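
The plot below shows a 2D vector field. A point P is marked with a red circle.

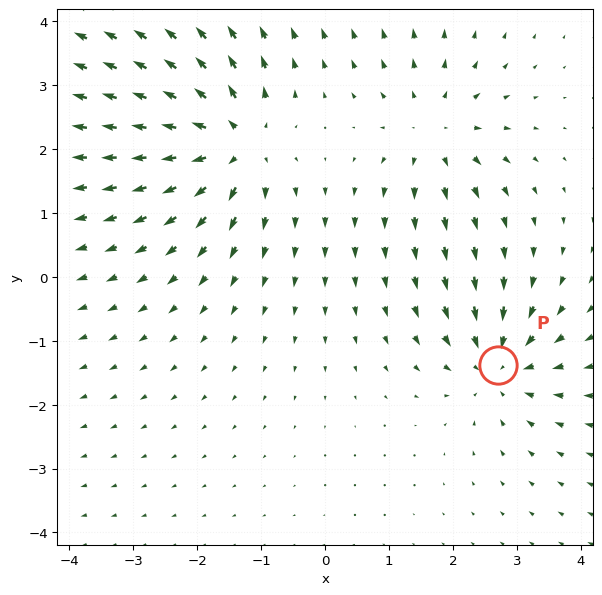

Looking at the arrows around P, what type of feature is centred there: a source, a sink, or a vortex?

At P (2.7, -1.4) the arrows converge inward. Divergence about -4, curl ≈0 — negative divergence with near-zero curl is a sink.

sink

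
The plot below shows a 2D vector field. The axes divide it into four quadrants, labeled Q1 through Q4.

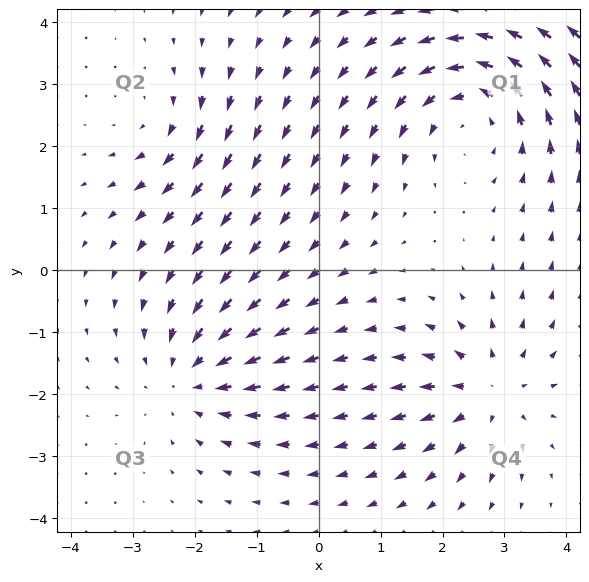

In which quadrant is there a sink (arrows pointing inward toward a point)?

The sink sits at approximately (-2.1, -1.7), which lies in quadrant Q3. The divergence there is about -4, negative as expected for a sink.

Q3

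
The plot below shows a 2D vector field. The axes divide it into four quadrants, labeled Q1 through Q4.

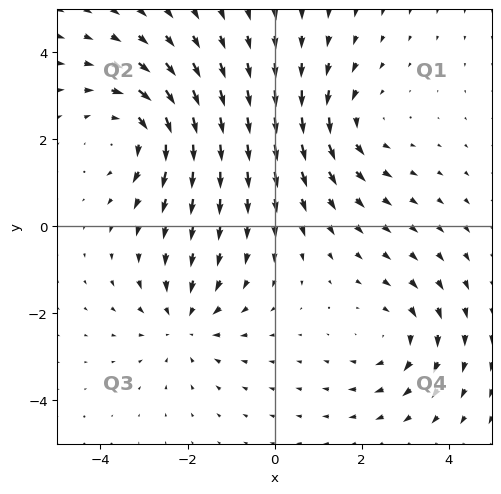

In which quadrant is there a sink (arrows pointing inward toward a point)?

The sink sits at approximately (-2.1, -2.2), which lies in quadrant Q3. The divergence there is about -3, negative as expected for a sink.

Q3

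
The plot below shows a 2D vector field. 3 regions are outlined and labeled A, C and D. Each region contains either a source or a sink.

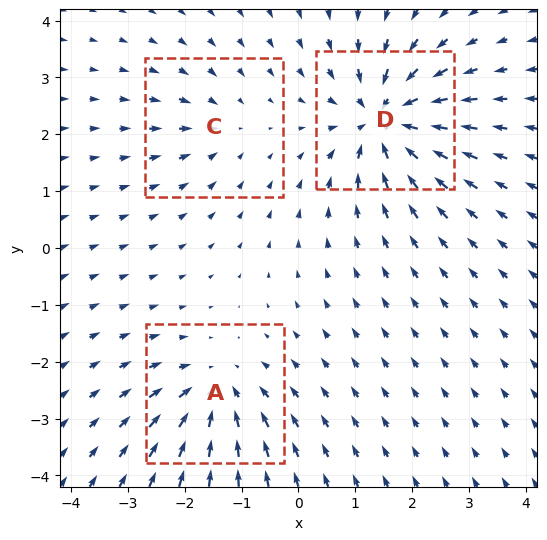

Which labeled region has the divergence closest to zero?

Divergence at each region's feature centre — A: about -4, C: about -2, D: about -7. Region C is closest to zero.

C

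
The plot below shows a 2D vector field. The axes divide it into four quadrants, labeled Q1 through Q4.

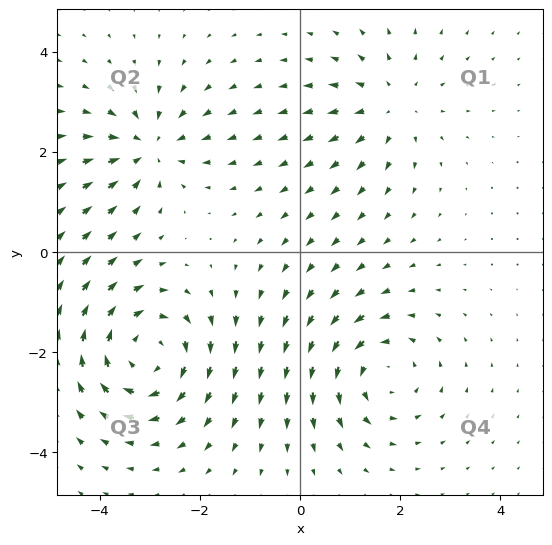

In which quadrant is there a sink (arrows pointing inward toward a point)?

Q2

The sink sits at approximately (-3.0, 2.1), which lies in quadrant Q2. The divergence there is about -4, negative as expected for a sink.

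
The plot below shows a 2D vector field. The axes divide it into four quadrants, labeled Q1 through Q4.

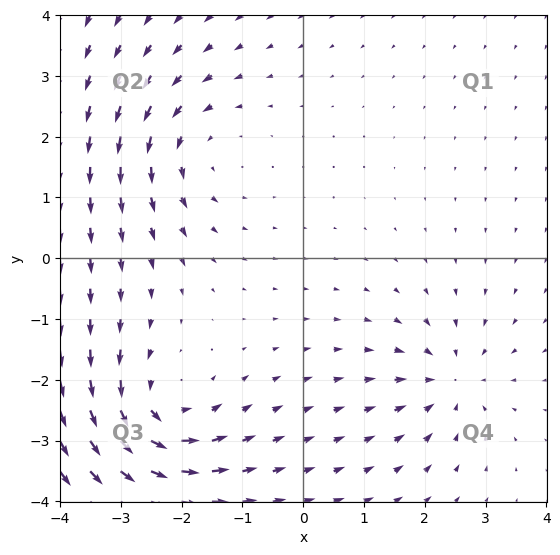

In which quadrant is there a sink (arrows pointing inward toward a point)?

The sink sits at approximately (2.4, -2.0), which lies in quadrant Q4. The divergence there is about -3, negative as expected for a sink.

Q4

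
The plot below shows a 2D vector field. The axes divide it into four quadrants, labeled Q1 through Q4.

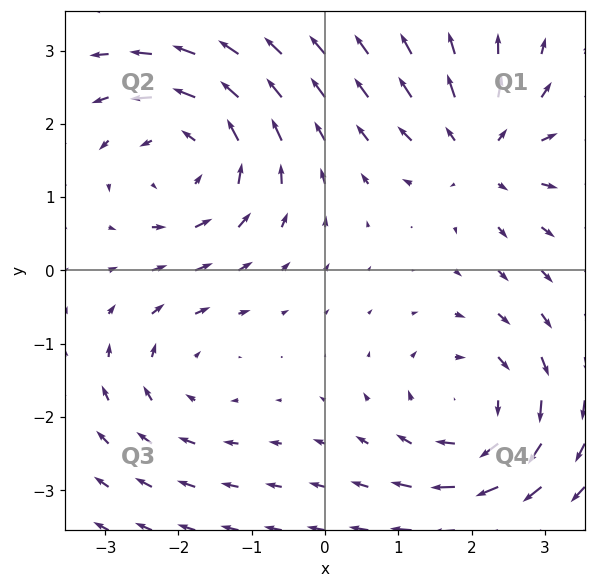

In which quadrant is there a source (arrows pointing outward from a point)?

The source sits at approximately (2.1, 1.6), which lies in quadrant Q1. The divergence there is about +4, positive as expected for a source.

Q1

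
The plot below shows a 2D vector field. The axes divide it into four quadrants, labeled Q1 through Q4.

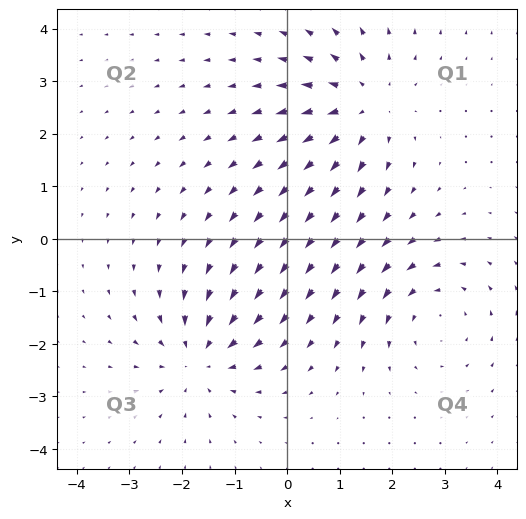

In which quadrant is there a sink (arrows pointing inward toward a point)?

The sink sits at approximately (-1.7, -2.2), which lies in quadrant Q3. The divergence there is about -5, negative as expected for a sink.

Q3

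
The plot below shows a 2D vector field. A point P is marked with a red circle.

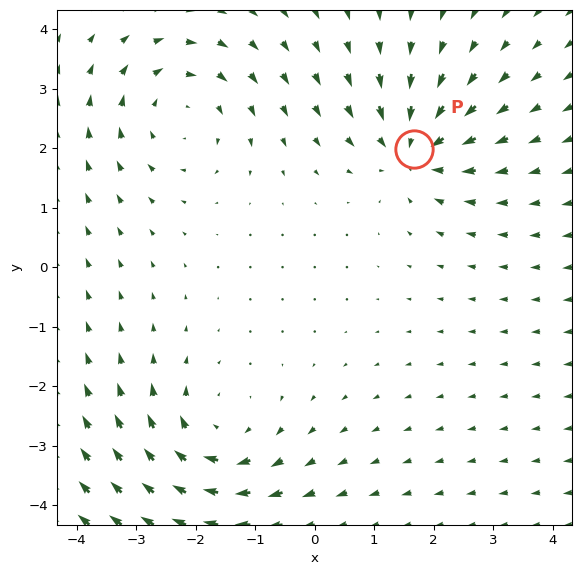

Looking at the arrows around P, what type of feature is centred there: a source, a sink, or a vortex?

At P (1.7, 2.0) the arrows converge inward. Divergence about -5, curl ≈0 — negative divergence with near-zero curl is a sink.

sink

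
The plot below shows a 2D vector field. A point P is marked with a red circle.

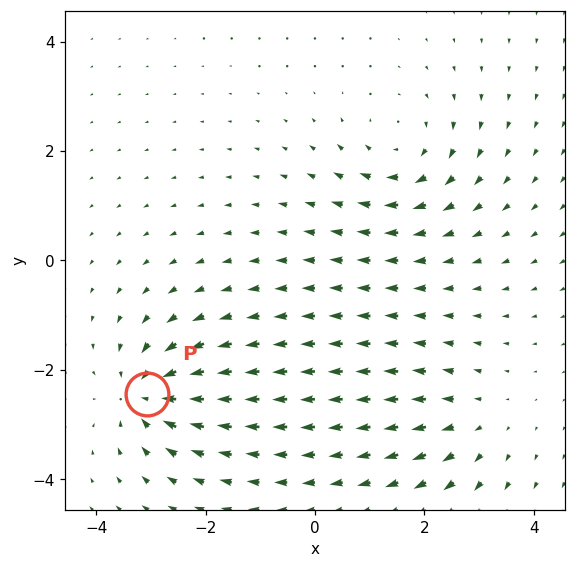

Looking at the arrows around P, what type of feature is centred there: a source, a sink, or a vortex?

sink

At P (-3.1, -2.4) the arrows converge inward. Divergence about -6, curl ≈0 — negative divergence with near-zero curl is a sink.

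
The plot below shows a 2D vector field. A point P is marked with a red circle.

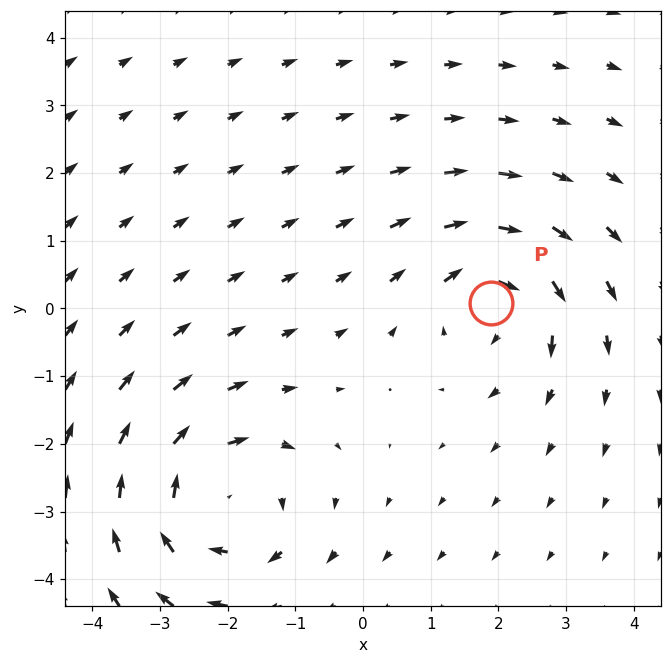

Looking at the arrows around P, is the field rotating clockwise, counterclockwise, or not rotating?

clockwise

Near P at (1.9, 0.1) the arrows circulate clockwise. The curl (z-component) there is about -4; negative curl means clockwise rotation.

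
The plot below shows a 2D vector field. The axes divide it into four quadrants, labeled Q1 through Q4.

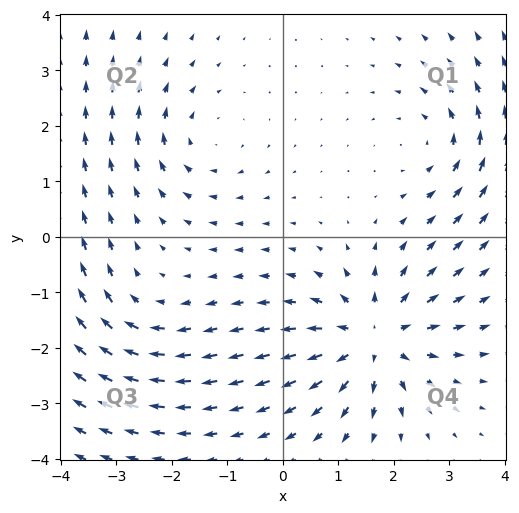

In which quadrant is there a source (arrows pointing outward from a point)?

Q4

The source sits at approximately (1.6, -1.8), which lies in quadrant Q4. The divergence there is about +5, positive as expected for a source.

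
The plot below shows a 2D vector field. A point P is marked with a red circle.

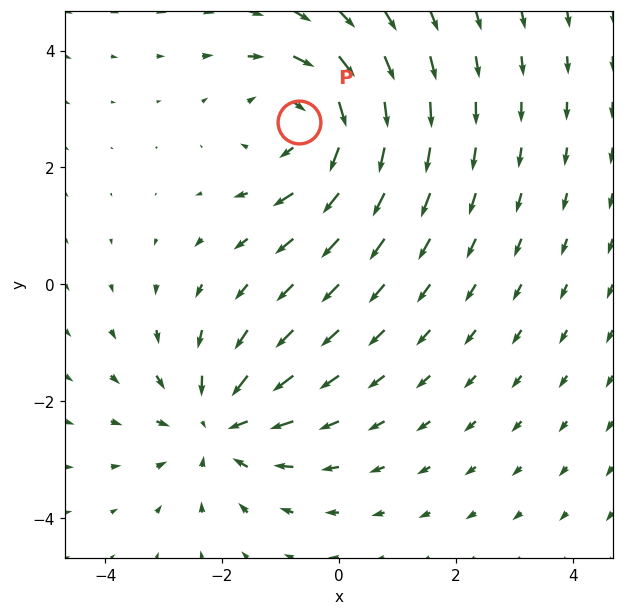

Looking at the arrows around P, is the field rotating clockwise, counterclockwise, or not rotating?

clockwise

Near P at (-0.7, 2.8) the arrows circulate clockwise. The curl (z-component) there is about -3; negative curl means clockwise rotation.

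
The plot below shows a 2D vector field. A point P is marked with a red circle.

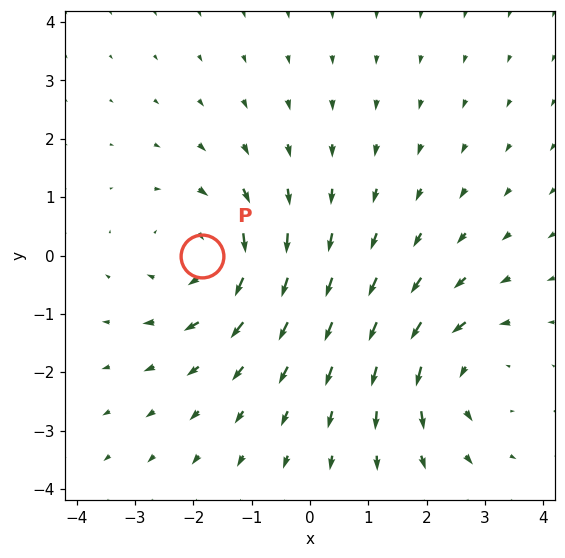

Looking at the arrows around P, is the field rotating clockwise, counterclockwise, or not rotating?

Near P at (-1.8, -0.0) the arrows circulate clockwise. The curl (z-component) there is about -3; negative curl means clockwise rotation.

clockwise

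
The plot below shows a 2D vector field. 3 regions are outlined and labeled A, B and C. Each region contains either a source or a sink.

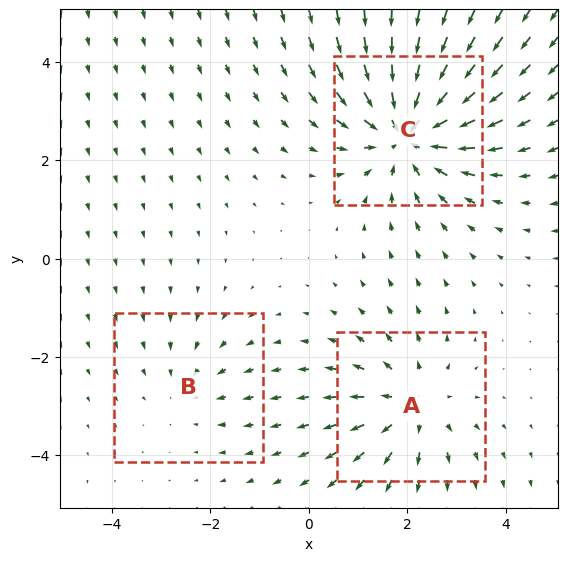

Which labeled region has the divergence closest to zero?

Divergence at each region's feature centre — A: about +3, B: about -2, C: about -5. Region B is closest to zero.

B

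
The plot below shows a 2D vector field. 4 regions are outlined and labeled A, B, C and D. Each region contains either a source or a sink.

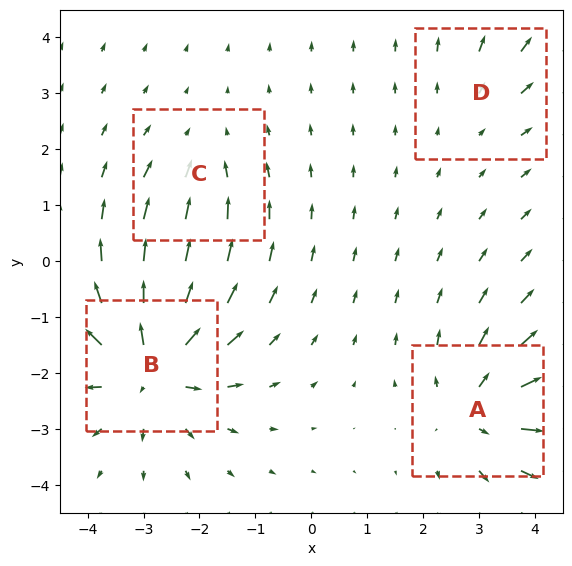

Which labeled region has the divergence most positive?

B

Divergence at each region's feature centre — A: about +5, B: about +8, C: about -3, D: about +2. Region B is most positive.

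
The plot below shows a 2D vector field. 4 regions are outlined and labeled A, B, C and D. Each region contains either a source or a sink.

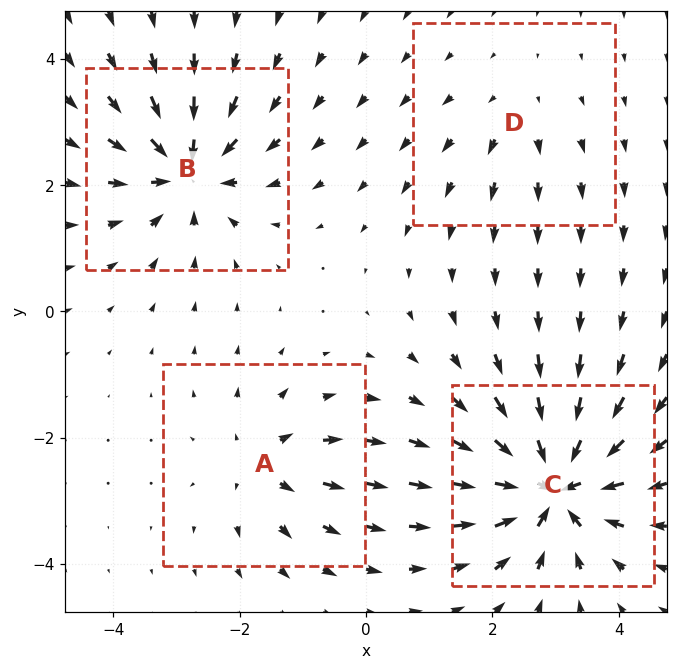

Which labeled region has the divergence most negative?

C

Divergence at each region's feature centre — A: about +4, B: about -6, C: about -8, D: about +2. Region C is most negative.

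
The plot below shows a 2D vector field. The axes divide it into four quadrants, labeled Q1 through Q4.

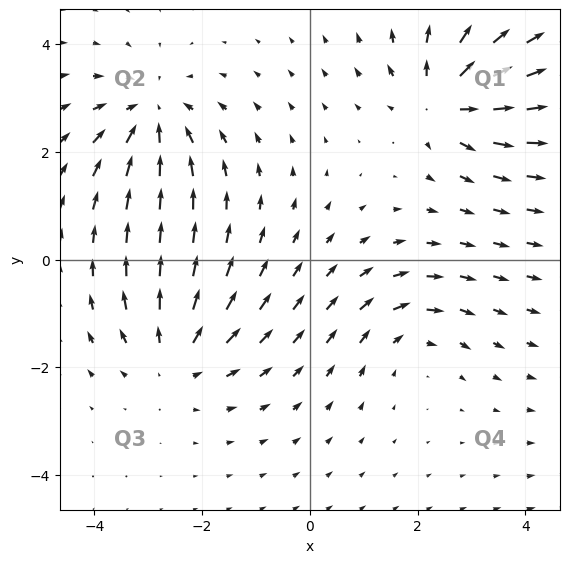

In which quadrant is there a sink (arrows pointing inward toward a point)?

The sink sits at approximately (-2.9, 2.7), which lies in quadrant Q2. The divergence there is about -4, negative as expected for a sink.

Q2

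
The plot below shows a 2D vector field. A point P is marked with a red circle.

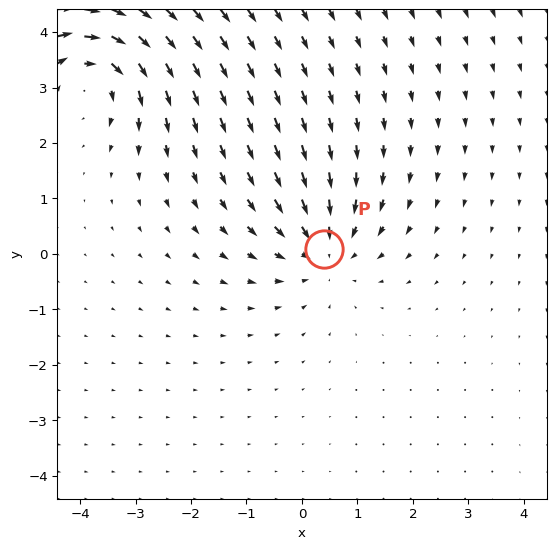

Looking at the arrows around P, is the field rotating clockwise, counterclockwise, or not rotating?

Near P at (0.4, 0.1) the arrows show no circulation. The curl there is ≈0.

not rotating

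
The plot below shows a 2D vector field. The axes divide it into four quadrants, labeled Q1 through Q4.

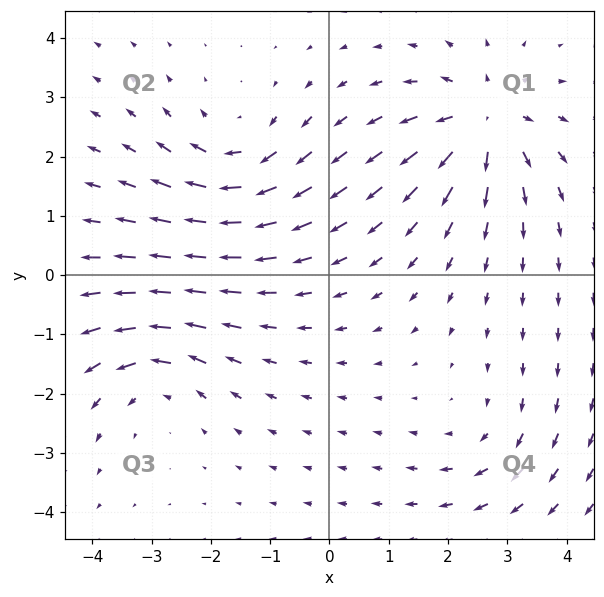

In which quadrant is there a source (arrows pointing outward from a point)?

Q1

The source sits at approximately (2.6, 2.6), which lies in quadrant Q1. The divergence there is about +6, positive as expected for a source.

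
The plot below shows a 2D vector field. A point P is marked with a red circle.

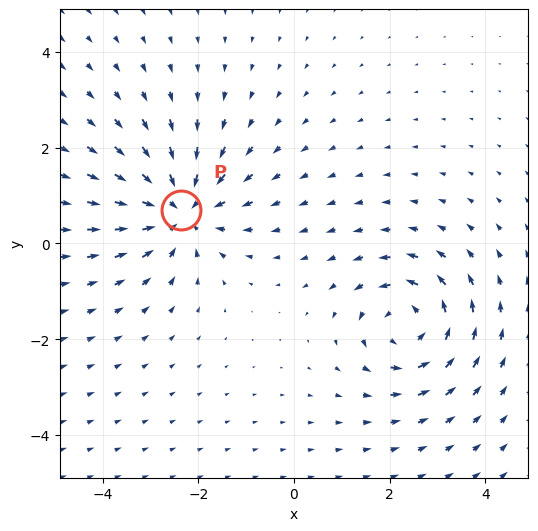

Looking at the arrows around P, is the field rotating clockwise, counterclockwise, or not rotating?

not rotating

Near P at (-2.4, 0.7) the arrows show no circulation. The curl there is ≈0.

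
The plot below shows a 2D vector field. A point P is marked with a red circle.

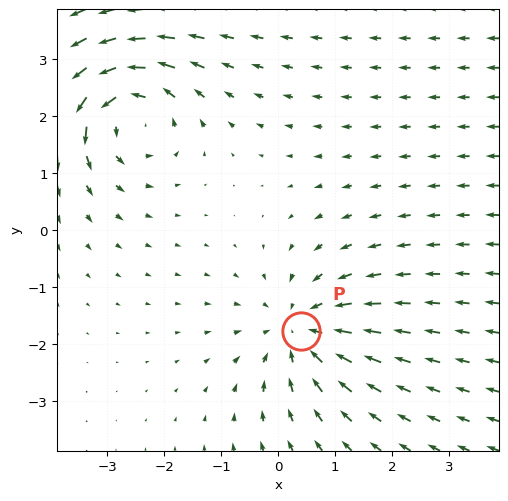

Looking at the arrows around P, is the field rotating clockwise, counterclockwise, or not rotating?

Near P at (0.4, -1.8) the arrows show no circulation. The curl there is ≈0.

not rotating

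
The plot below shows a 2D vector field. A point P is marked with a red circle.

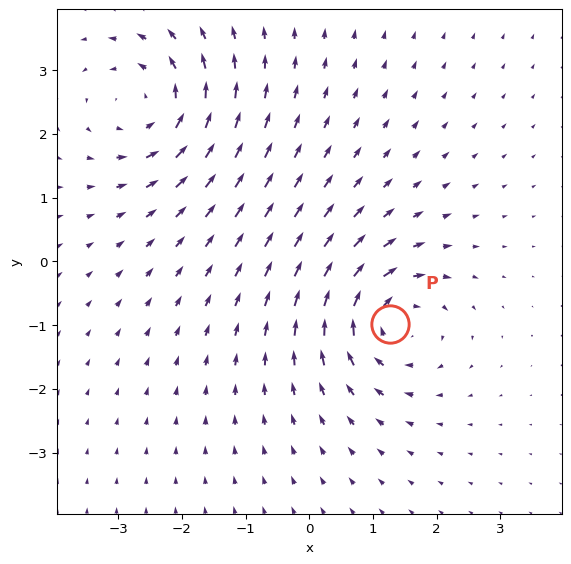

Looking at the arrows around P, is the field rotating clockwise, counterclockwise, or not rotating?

Near P at (1.3, -1.0) the arrows circulate clockwise. The curl (z-component) there is about -6; negative curl means clockwise rotation.

clockwise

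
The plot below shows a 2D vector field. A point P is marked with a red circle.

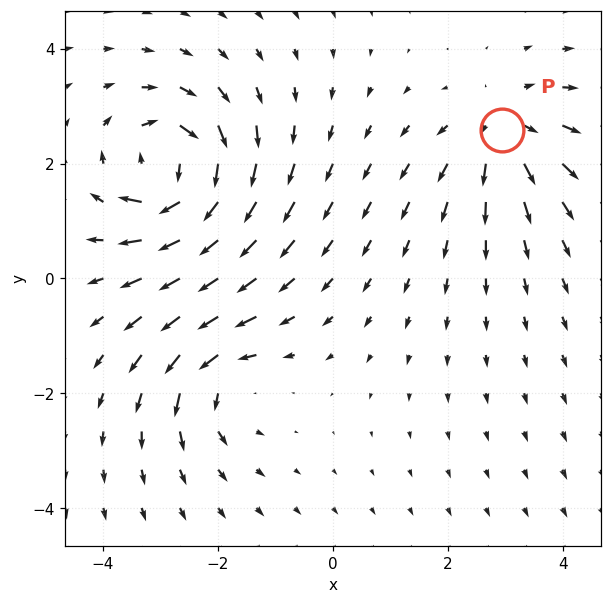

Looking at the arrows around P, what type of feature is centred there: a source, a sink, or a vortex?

At P (2.9, 2.6) the arrows spread outward. Divergence about +3, curl ≈0 — positive divergence with near-zero curl is a source.

source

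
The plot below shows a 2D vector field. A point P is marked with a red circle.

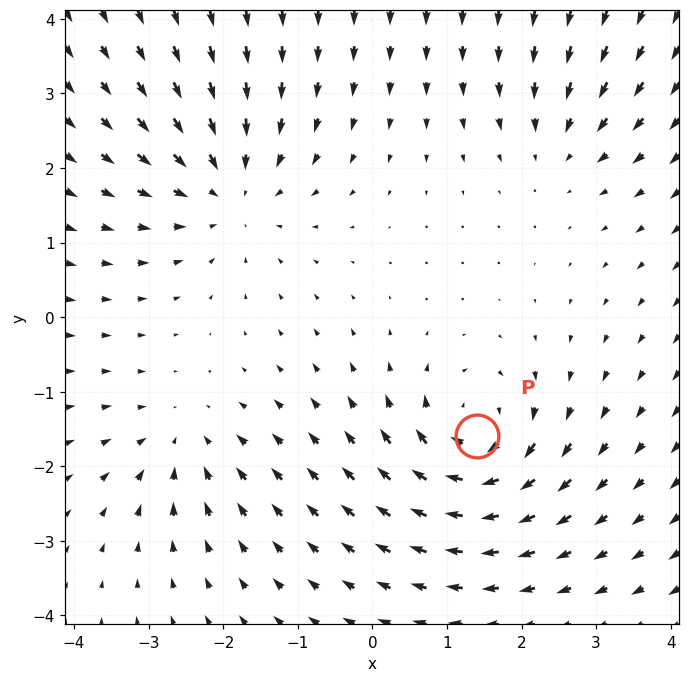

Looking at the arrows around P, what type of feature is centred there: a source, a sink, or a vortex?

vortex

At P (1.4, -1.6) the arrows circulate clockwise. Divergence ≈0, curl about -6 — near-zero divergence with nonzero curl is a vortex.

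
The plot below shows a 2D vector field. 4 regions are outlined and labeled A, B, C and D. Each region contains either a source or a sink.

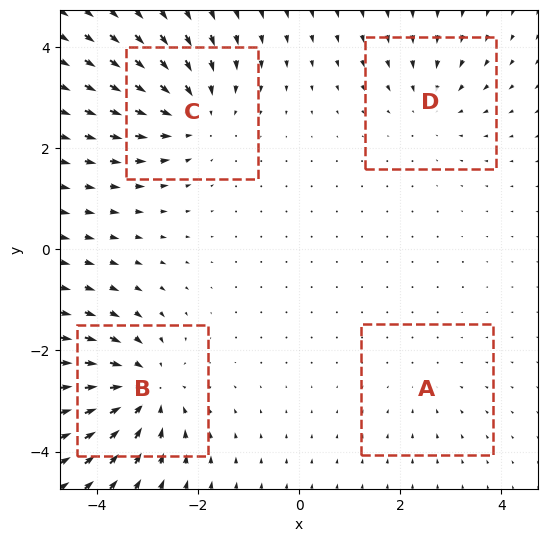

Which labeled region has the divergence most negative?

B

Divergence at each region's feature centre — A: about -2, B: about -6, C: about -5, D: about -3. Region B is most negative.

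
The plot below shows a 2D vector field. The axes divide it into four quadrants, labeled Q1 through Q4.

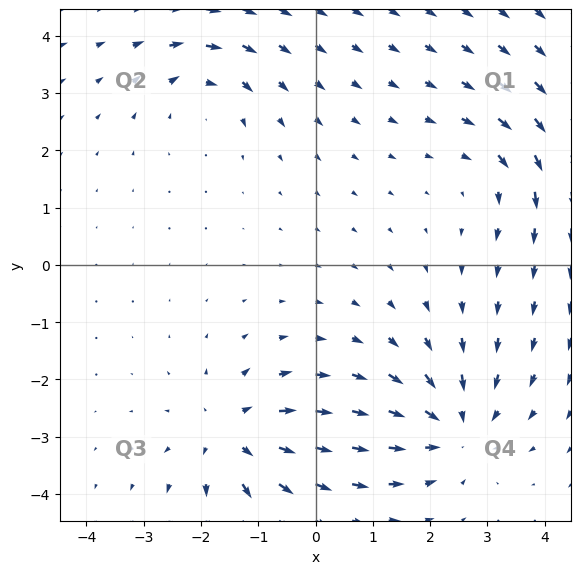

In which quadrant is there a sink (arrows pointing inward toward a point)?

Q4

The sink sits at approximately (2.4, -2.8), which lies in quadrant Q4. The divergence there is about -4, negative as expected for a sink.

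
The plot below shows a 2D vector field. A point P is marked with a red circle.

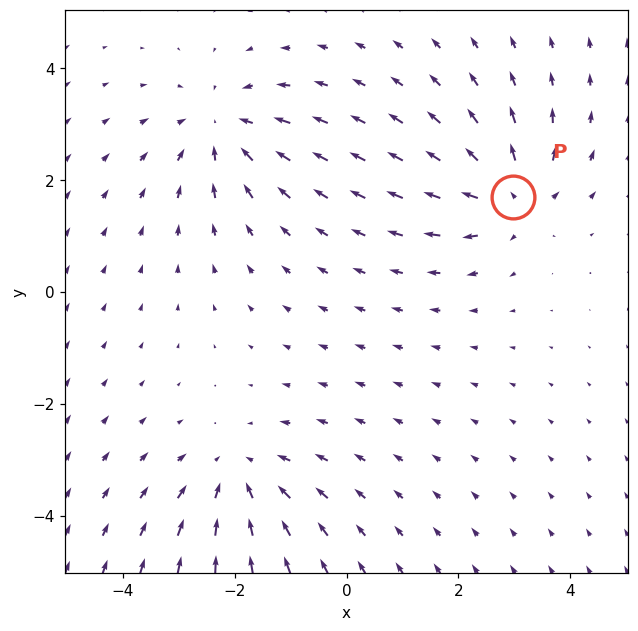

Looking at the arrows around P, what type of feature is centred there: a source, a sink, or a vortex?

source

At P (3.0, 1.7) the arrows spread outward. Divergence about +4, curl ≈0 — positive divergence with near-zero curl is a source.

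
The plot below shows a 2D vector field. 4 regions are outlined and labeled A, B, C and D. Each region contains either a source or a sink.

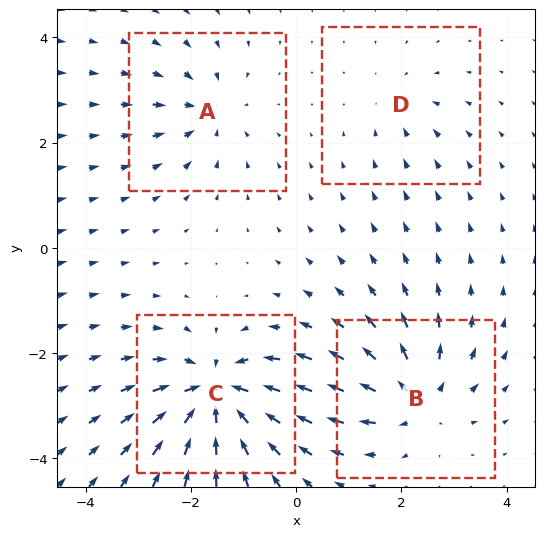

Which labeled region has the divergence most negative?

Divergence at each region's feature centre — A: about -4, B: about +6, C: about -8, D: about -3. Region C is most negative.

C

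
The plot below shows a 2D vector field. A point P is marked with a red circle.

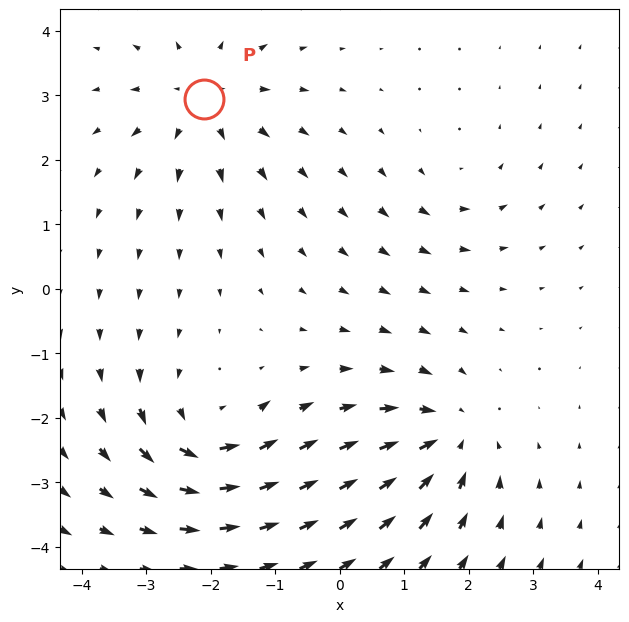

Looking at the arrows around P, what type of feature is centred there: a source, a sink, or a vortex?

source

At P (-2.1, 2.9) the arrows spread outward. Divergence about +5, curl ≈0 — positive divergence with near-zero curl is a source.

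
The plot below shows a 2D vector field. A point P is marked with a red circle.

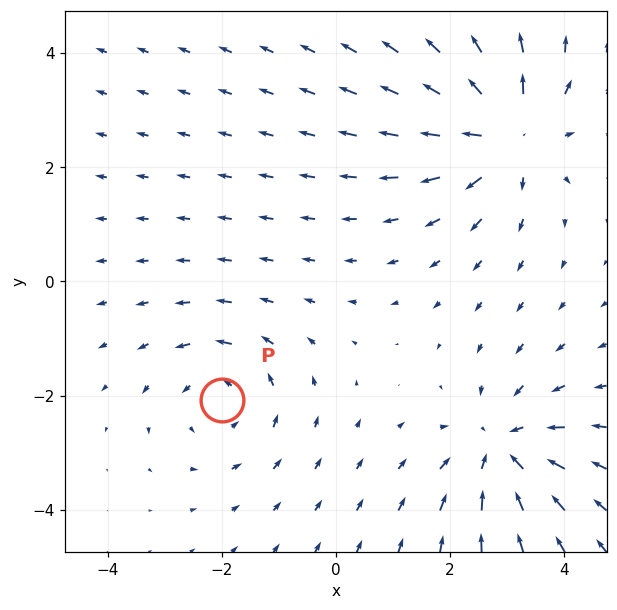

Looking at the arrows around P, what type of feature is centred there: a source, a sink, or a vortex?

At P (-2.0, -2.1) the arrows circulate counterclockwise. Divergence ≈0, curl about +3 — near-zero divergence with nonzero curl is a vortex.

vortex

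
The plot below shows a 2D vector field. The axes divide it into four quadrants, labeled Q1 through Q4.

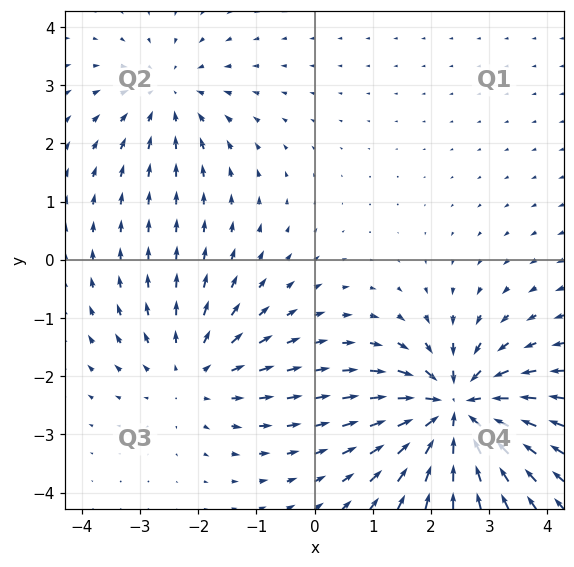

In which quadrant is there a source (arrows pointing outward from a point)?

Q3

The source sits at approximately (-2.1, -2.0), which lies in quadrant Q3. The divergence there is about +3, positive as expected for a source.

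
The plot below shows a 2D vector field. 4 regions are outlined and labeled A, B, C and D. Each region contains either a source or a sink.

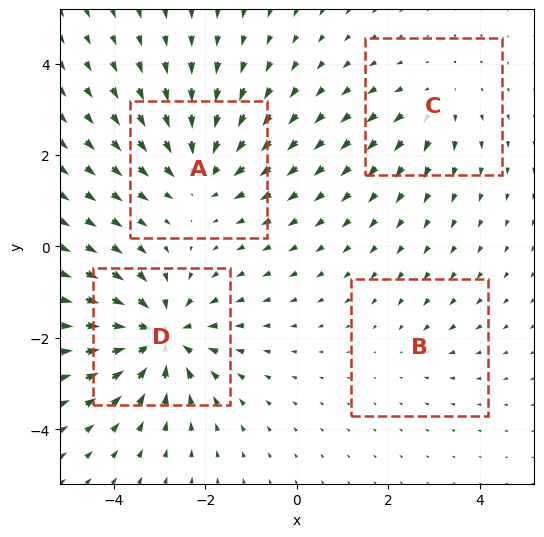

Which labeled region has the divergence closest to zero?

Divergence at each region's feature centre — A: about -5, B: about -2, C: about +3, D: about -7. Region B is closest to zero.

B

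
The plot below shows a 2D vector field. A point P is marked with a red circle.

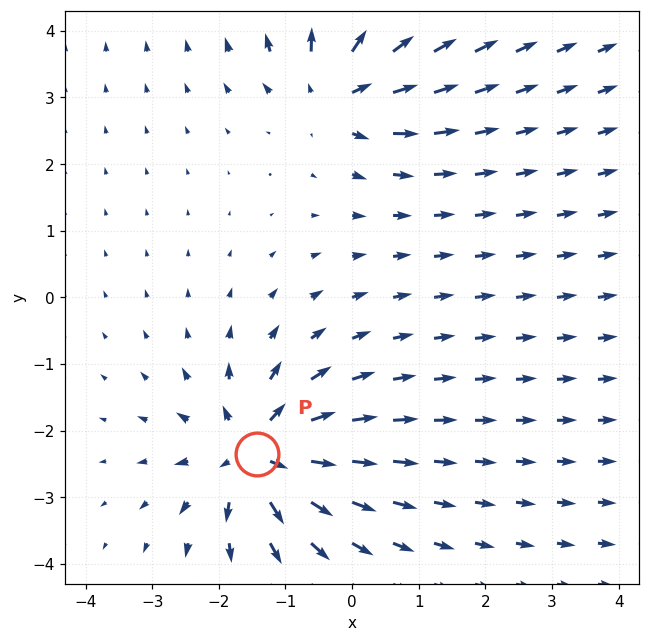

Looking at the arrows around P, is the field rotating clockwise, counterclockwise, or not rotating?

Near P at (-1.4, -2.3) the arrows show no circulation. The curl there is ≈0.

not rotating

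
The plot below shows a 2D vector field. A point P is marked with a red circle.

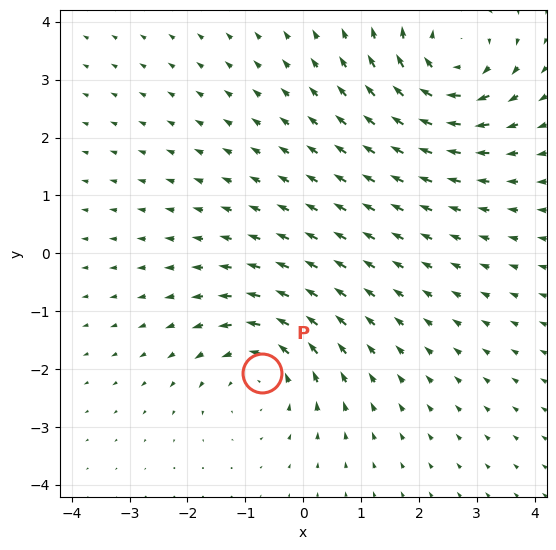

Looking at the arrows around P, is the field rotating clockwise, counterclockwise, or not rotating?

counterclockwise

Near P at (-0.7, -2.1) the arrows circulate counterclockwise. The curl (z-component) there is about +4; positive curl means counterclockwise rotation.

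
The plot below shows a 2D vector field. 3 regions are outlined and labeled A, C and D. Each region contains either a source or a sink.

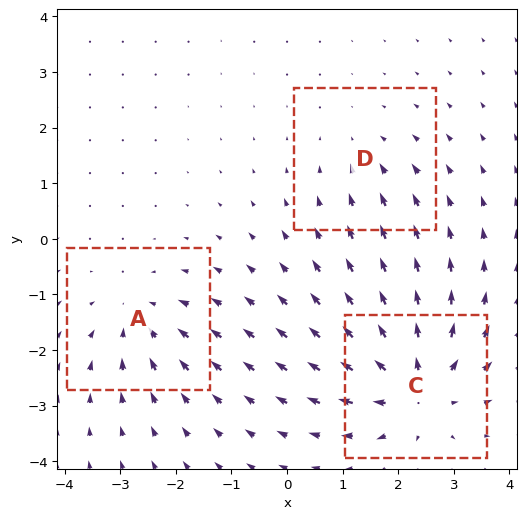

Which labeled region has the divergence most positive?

Divergence at each region's feature centre — A: about -3, C: about +5, D: about -2. Region C is most positive.

C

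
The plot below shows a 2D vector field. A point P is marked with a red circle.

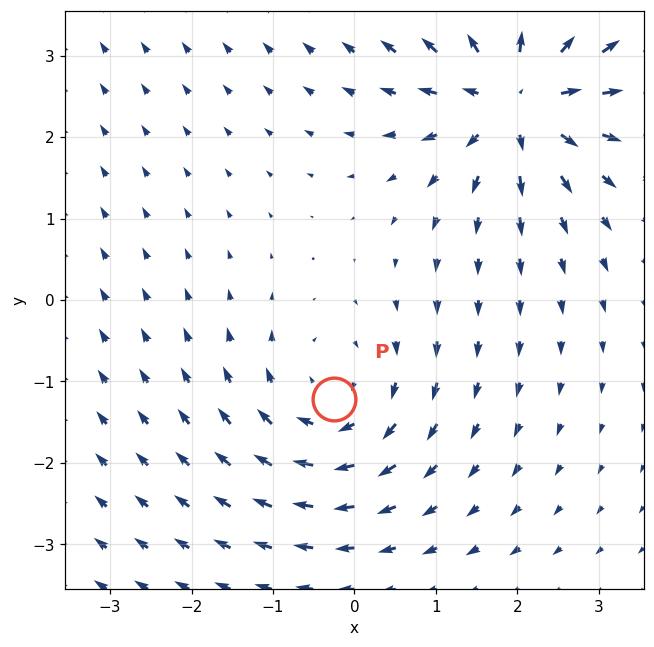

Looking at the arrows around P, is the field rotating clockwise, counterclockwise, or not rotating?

Near P at (-0.3, -1.2) the arrows circulate clockwise. The curl (z-component) there is about -4; negative curl means clockwise rotation.

clockwise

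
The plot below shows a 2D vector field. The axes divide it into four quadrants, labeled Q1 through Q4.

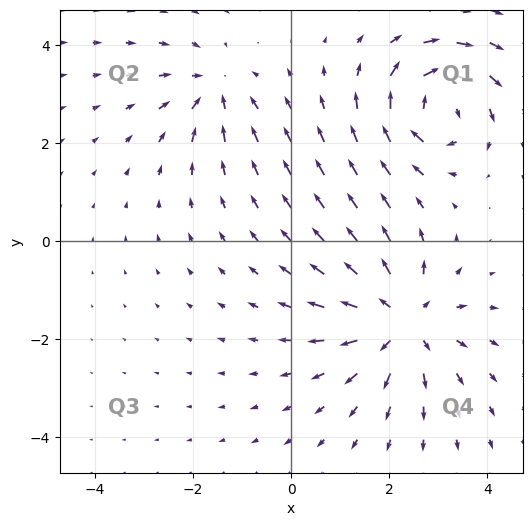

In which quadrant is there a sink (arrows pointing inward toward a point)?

Q2

The sink sits at approximately (-1.6, 3.1), which lies in quadrant Q2. The divergence there is about -4, negative as expected for a sink.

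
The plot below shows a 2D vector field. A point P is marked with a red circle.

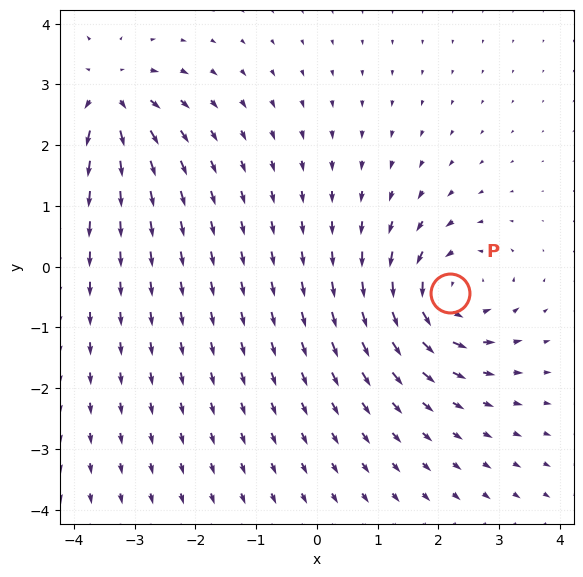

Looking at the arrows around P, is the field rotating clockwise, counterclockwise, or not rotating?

Near P at (2.2, -0.4) the arrows circulate counterclockwise. The curl (z-component) there is about +4; positive curl means counterclockwise rotation.

counterclockwise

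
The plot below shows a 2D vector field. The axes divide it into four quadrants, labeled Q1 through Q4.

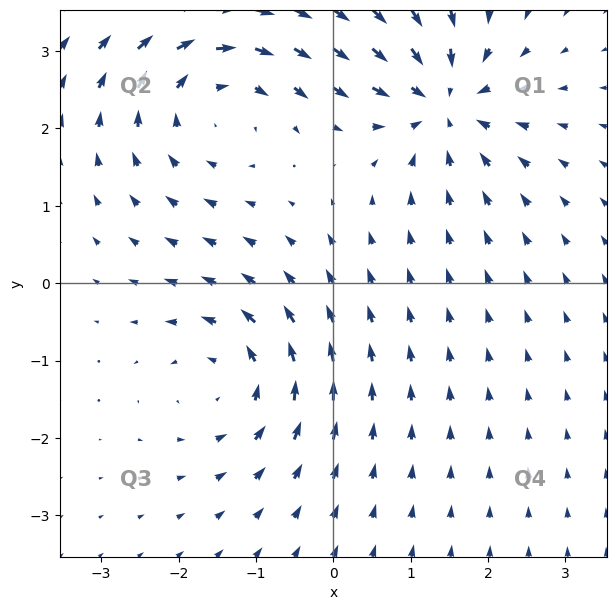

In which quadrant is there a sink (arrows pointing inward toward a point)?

The sink sits at approximately (1.4, 2.3), which lies in quadrant Q1. The divergence there is about -5, negative as expected for a sink.

Q1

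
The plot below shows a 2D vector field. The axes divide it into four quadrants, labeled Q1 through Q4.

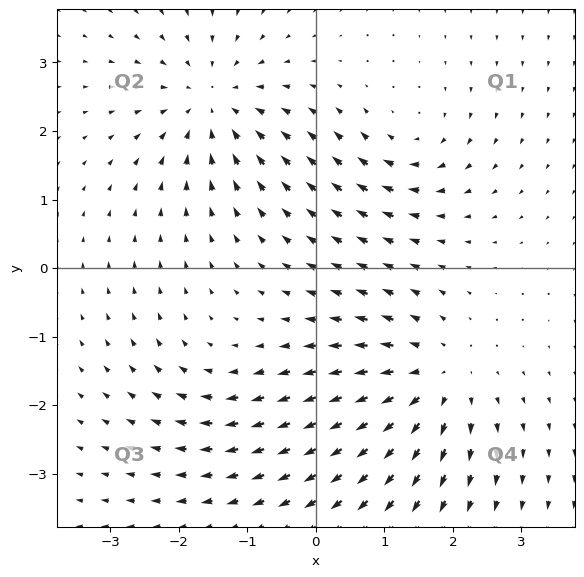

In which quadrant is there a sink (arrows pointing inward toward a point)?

The sink sits at approximately (-1.5, 2.4), which lies in quadrant Q2. The divergence there is about -5, negative as expected for a sink.

Q2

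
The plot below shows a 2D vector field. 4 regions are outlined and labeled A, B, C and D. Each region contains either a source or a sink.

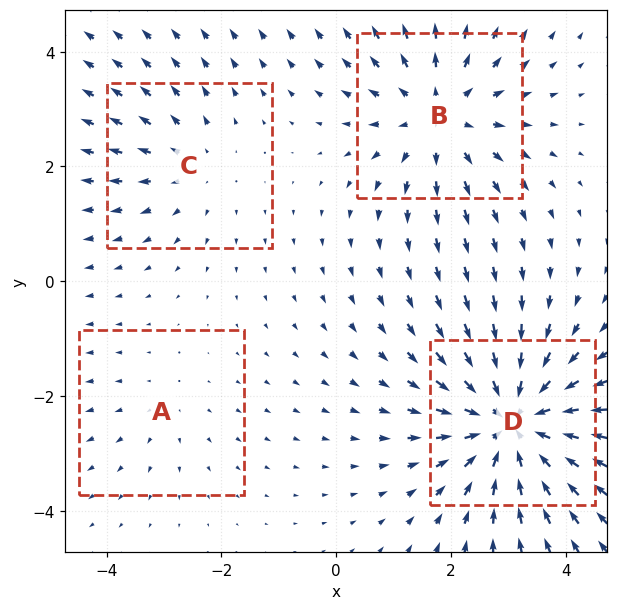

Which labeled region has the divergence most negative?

Divergence at each region's feature centre — A: about +2, B: about +4, C: about +3, D: about -6. Region D is most negative.

D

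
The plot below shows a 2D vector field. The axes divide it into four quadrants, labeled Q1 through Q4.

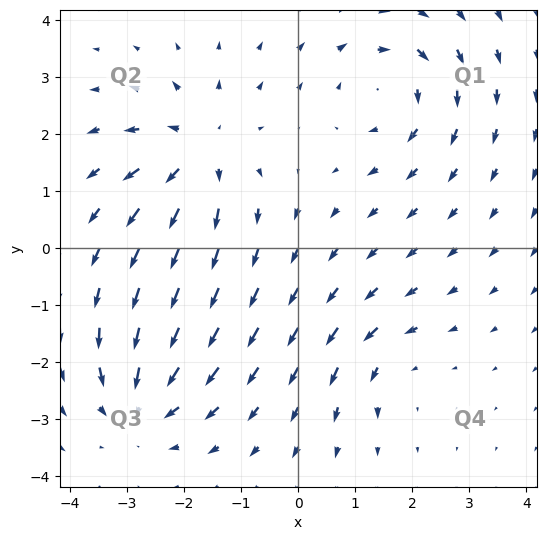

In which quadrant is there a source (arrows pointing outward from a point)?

Q2

The source sits at approximately (-1.7, 1.7), which lies in quadrant Q2. The divergence there is about +5, positive as expected for a source.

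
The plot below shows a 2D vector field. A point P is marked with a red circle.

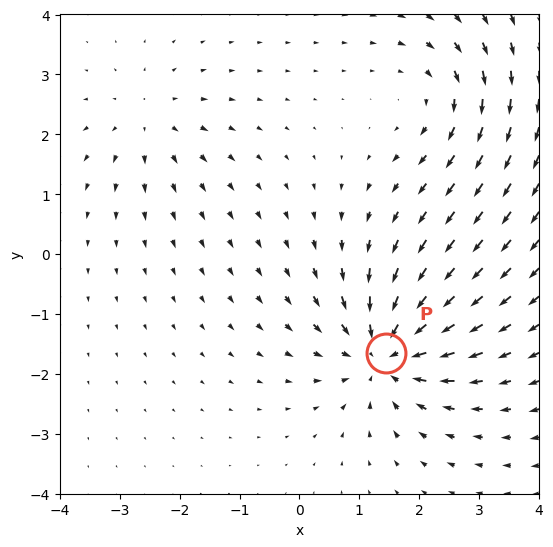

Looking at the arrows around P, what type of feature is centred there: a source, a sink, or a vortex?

sink

At P (1.4, -1.6) the arrows converge inward. Divergence about -6, curl ≈0 — negative divergence with near-zero curl is a sink.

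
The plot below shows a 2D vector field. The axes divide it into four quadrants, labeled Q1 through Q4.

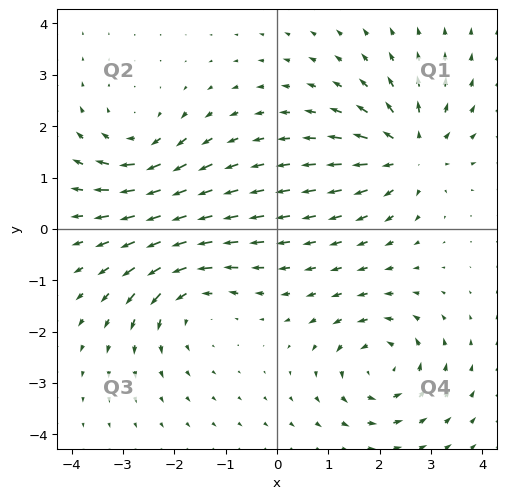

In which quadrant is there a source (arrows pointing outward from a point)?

The source sits at approximately (2.6, 1.5), which lies in quadrant Q1. The divergence there is about +6, positive as expected for a source.

Q1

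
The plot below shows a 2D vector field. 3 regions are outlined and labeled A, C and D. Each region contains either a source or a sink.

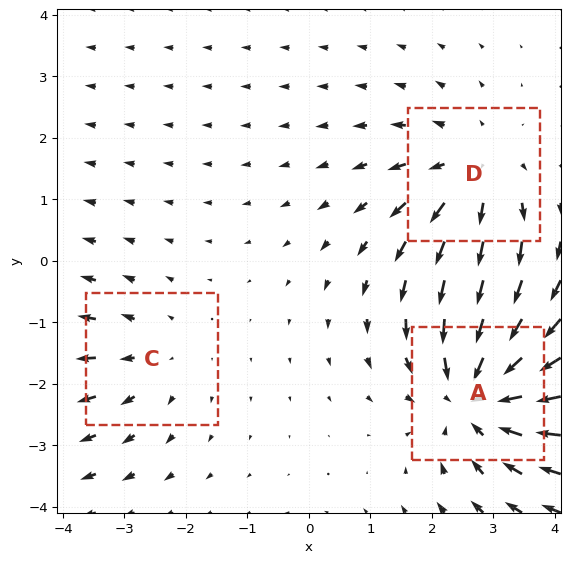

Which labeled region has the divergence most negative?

A

Divergence at each region's feature centre — A: about -4, C: about +2, D: about +3. Region A is most negative.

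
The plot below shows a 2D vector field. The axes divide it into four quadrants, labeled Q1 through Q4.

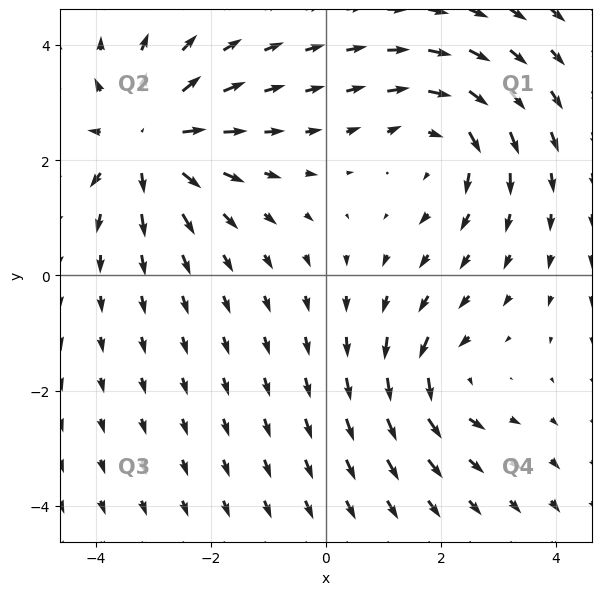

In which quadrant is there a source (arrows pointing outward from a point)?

Q2

The source sits at approximately (-3.1, 2.3), which lies in quadrant Q2. The divergence there is about +5, positive as expected for a source.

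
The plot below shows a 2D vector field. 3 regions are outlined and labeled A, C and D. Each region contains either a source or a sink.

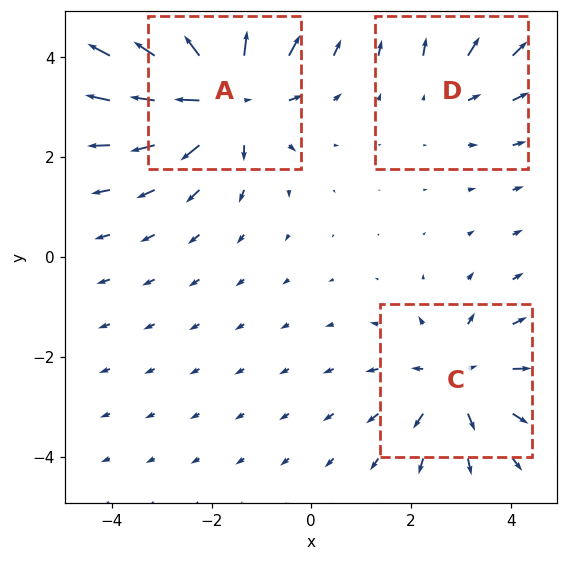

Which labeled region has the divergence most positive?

A

Divergence at each region's feature centre — A: about +5, C: about +3, D: about +2. Region A is most positive.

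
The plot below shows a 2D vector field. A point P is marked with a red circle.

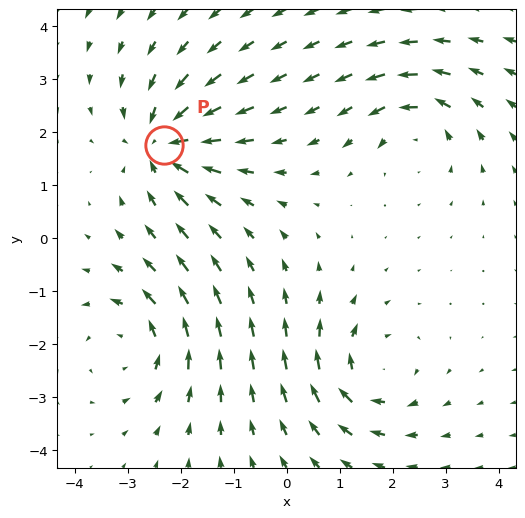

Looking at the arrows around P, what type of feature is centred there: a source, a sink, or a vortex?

sink

At P (-2.3, 1.8) the arrows converge inward. Divergence about -6, curl ≈0 — negative divergence with near-zero curl is a sink.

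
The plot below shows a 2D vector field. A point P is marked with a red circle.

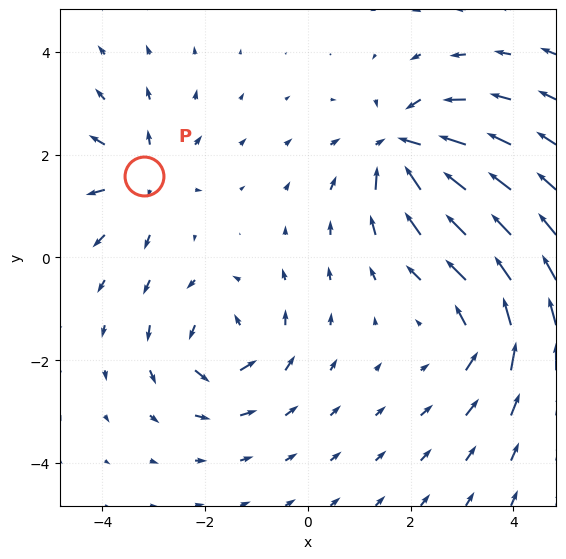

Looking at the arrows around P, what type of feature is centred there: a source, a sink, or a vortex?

At P (-3.2, 1.6) the arrows spread outward. Divergence about +5, curl ≈0 — positive divergence with near-zero curl is a source.

source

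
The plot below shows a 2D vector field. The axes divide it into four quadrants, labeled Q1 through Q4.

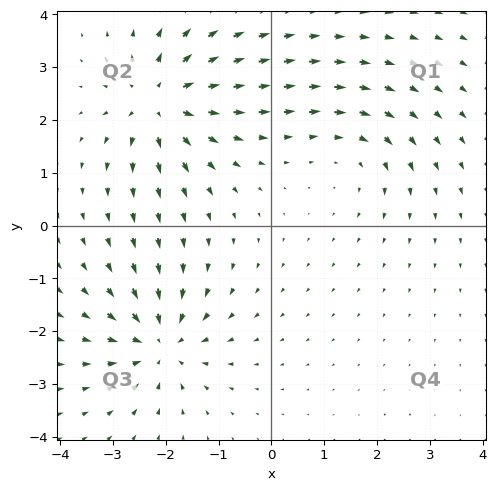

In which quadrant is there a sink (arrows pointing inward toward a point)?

The sink sits at approximately (-2.1, -2.2), which lies in quadrant Q3. The divergence there is about -6, negative as expected for a sink.

Q3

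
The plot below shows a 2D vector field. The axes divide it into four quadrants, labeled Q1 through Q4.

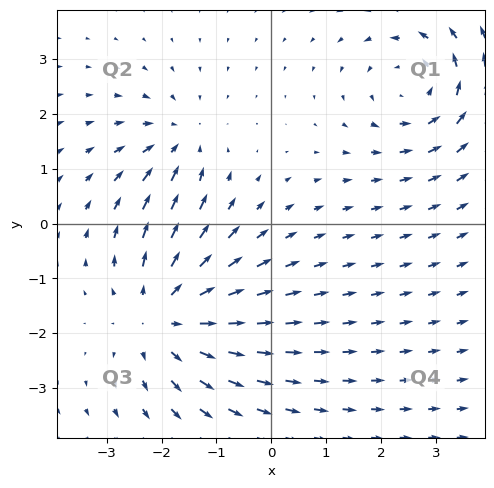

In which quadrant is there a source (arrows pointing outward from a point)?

Q3

The source sits at approximately (-1.9, -1.7), which lies in quadrant Q3. The divergence there is about +4, positive as expected for a source.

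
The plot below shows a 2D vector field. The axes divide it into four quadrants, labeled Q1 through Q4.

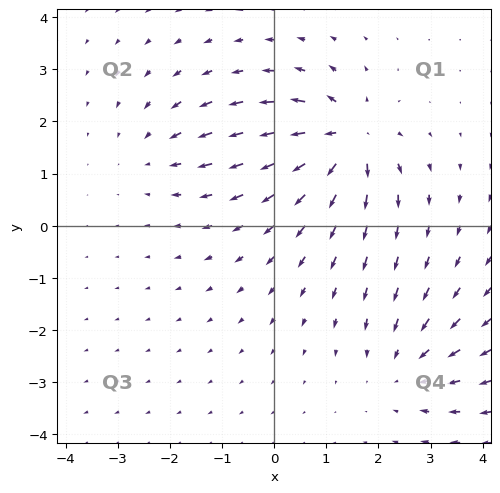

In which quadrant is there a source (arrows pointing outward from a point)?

Q1

The source sits at approximately (1.4, 1.7), which lies in quadrant Q1. The divergence there is about +7, positive as expected for a source.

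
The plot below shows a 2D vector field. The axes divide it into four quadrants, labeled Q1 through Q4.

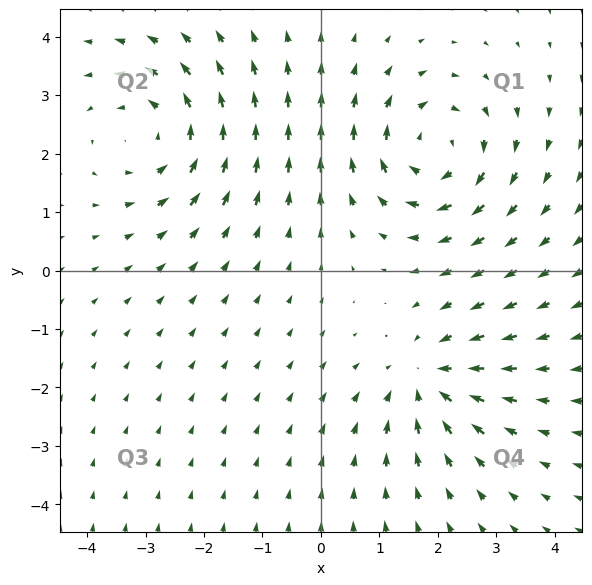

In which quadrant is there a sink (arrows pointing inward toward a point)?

Q4

The sink sits at approximately (1.8, -1.9), which lies in quadrant Q4. The divergence there is about -4, negative as expected for a sink.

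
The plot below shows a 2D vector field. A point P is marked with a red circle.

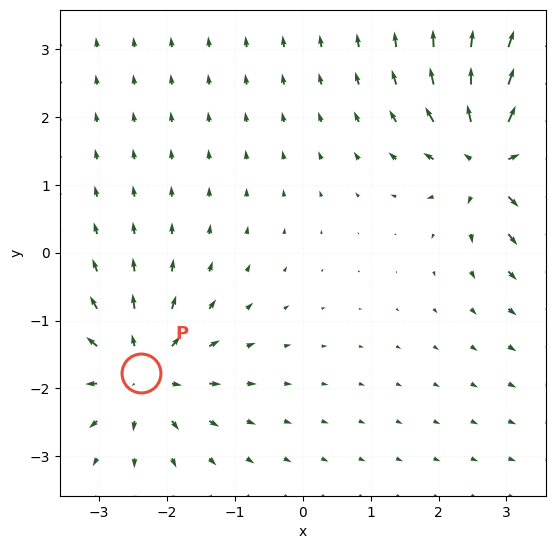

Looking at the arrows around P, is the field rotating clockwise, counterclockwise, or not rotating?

Near P at (-2.4, -1.8) the arrows show no circulation. The curl there is ≈0.

not rotating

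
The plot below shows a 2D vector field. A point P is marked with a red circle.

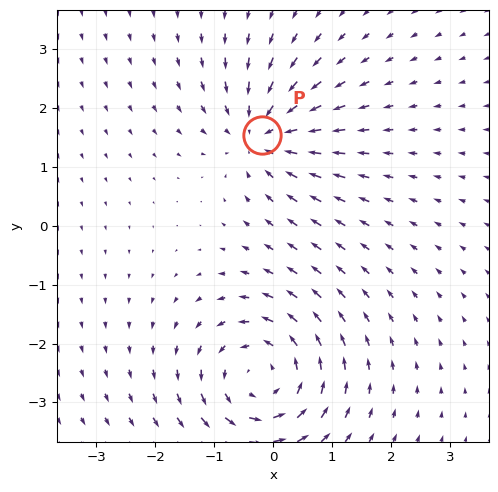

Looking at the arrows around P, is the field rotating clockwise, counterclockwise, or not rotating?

Near P at (-0.2, 1.5) the arrows show no circulation. The curl there is ≈0.

not rotating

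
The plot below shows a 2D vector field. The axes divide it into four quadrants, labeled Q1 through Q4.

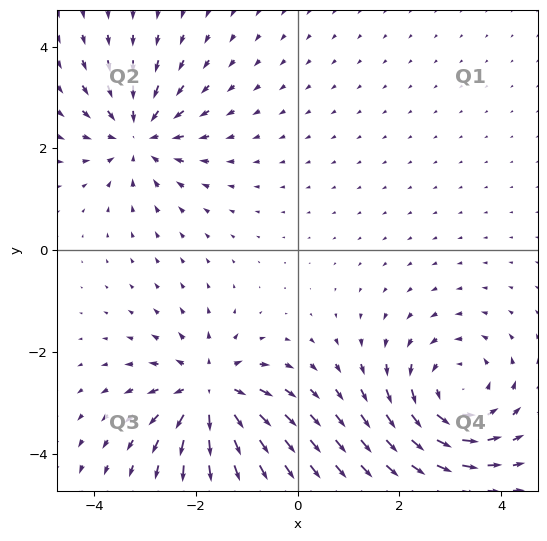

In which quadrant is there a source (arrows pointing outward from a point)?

Q3

The source sits at approximately (-1.7, -2.8), which lies in quadrant Q3. The divergence there is about +5, positive as expected for a source.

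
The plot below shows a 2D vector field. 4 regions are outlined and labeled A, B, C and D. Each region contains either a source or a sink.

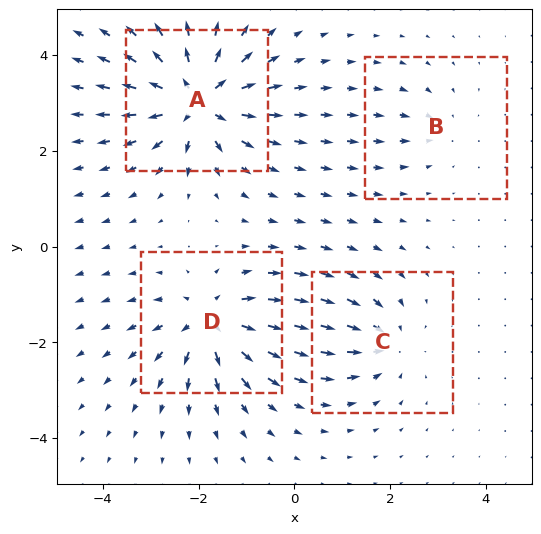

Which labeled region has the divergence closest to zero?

Divergence at each region's feature centre — A: about +8, B: about -3, C: about -4, D: about +6. Region B is closest to zero.

B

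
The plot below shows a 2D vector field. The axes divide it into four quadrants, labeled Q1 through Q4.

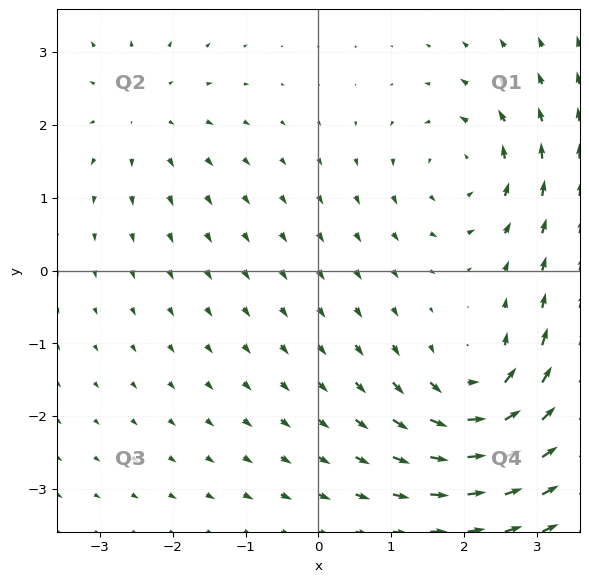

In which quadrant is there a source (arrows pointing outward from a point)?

The source sits at approximately (-2.4, 2.1), which lies in quadrant Q2. The divergence there is about +2, positive as expected for a source.

Q2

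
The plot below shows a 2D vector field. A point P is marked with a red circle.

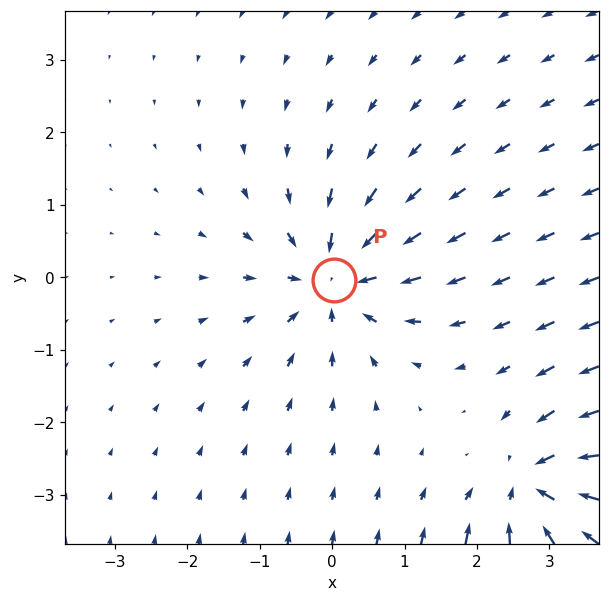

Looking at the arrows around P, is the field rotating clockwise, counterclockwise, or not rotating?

not rotating

Near P at (0.0, -0.0) the arrows show no circulation. The curl there is ≈0.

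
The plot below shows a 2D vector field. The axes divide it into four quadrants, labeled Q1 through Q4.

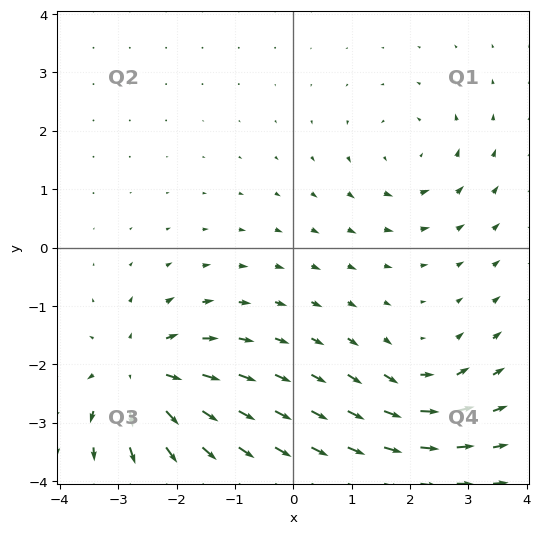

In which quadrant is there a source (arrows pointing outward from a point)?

The source sits at approximately (-2.6, -2.2), which lies in quadrant Q3. The divergence there is about +5, positive as expected for a source.

Q3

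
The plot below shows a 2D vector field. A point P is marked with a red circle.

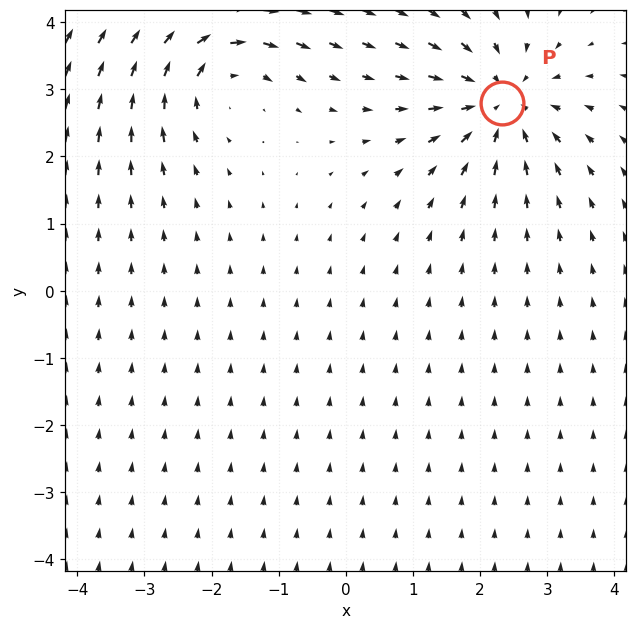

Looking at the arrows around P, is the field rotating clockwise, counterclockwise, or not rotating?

not rotating

Near P at (2.3, 2.8) the arrows show no circulation. The curl there is ≈0.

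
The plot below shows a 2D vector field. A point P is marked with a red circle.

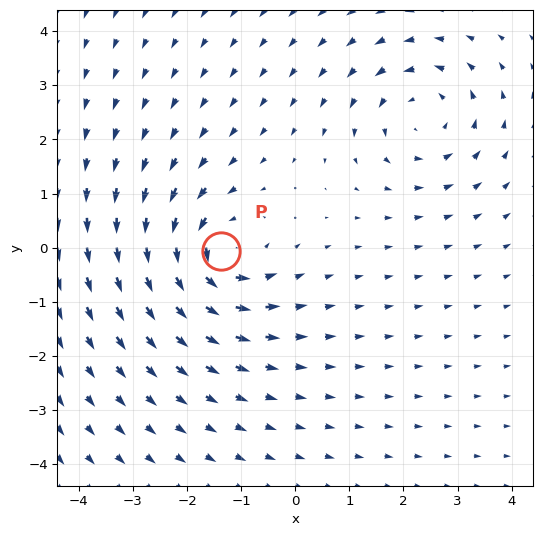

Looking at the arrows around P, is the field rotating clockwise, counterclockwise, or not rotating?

Near P at (-1.4, -0.1) the arrows circulate counterclockwise. The curl (z-component) there is about +5; positive curl means counterclockwise rotation.

counterclockwise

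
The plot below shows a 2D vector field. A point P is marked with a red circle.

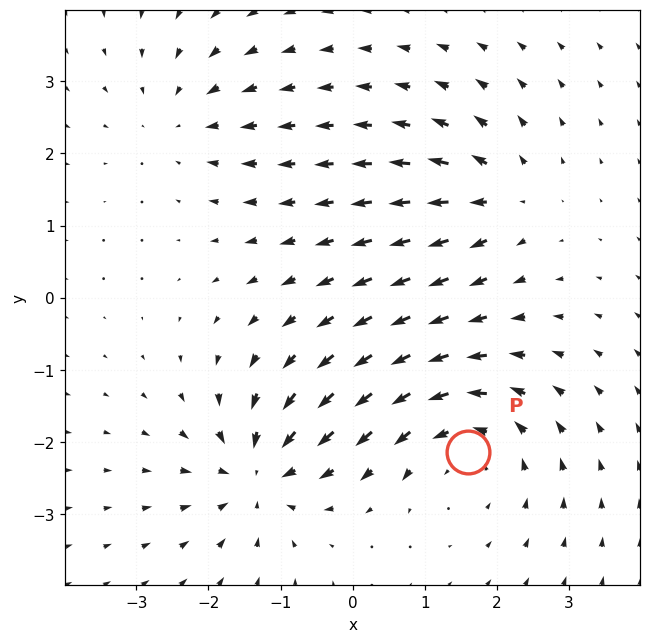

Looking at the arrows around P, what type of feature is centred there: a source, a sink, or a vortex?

vortex

At P (1.6, -2.1) the arrows circulate counterclockwise. Divergence ≈0, curl about +4 — near-zero divergence with nonzero curl is a vortex.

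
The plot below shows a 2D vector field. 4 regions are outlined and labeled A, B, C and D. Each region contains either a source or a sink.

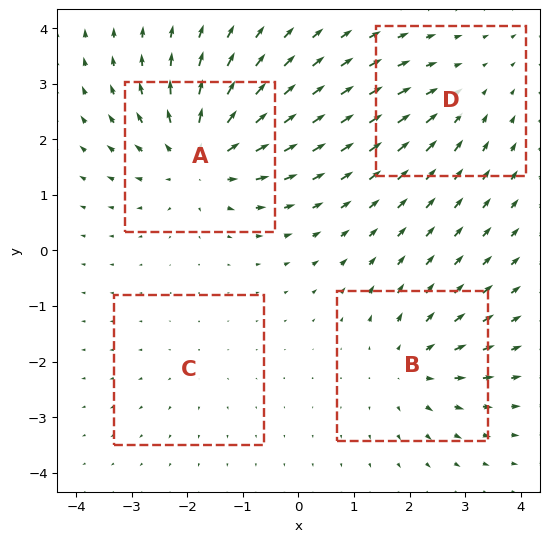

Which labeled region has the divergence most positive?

Divergence at each region's feature centre — A: about +7, B: about +5, C: about +2, D: about -3. Region A is most positive.

A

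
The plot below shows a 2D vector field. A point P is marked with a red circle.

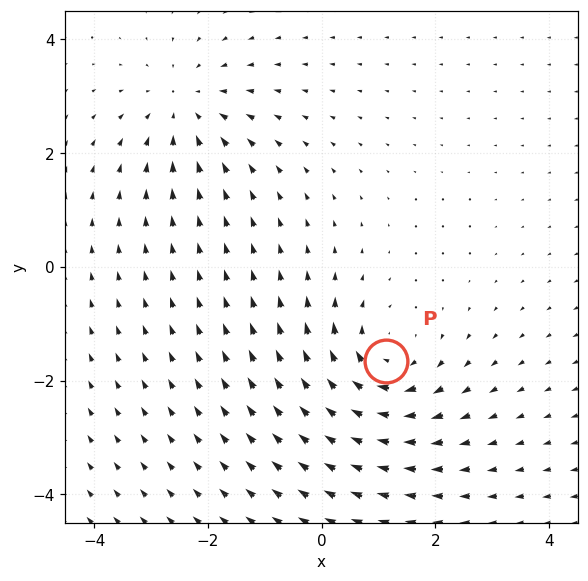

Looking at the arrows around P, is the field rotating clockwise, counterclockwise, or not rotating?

clockwise

Near P at (1.1, -1.7) the arrows circulate clockwise. The curl (z-component) there is about -4; negative curl means clockwise rotation.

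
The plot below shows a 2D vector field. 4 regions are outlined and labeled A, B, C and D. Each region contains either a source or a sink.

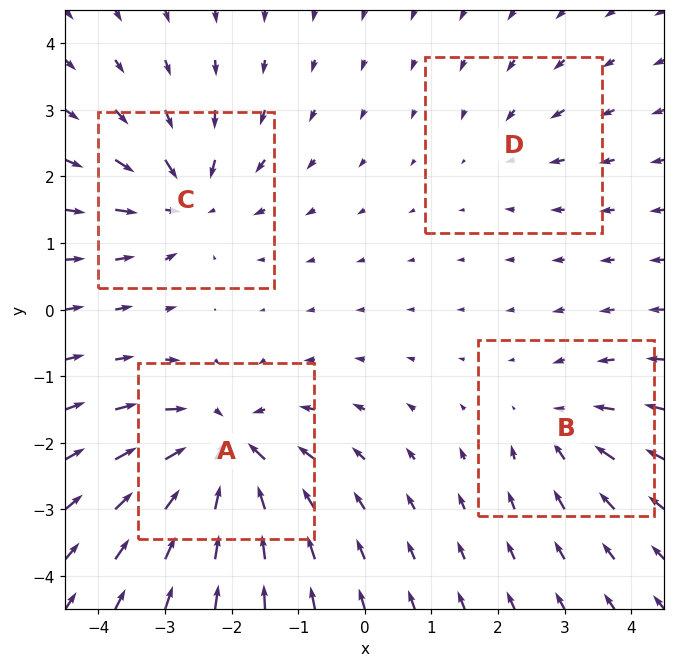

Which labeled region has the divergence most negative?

Divergence at each region's feature centre — A: about -8, B: about -4, C: about -6, D: about -2. Region A is most negative.

A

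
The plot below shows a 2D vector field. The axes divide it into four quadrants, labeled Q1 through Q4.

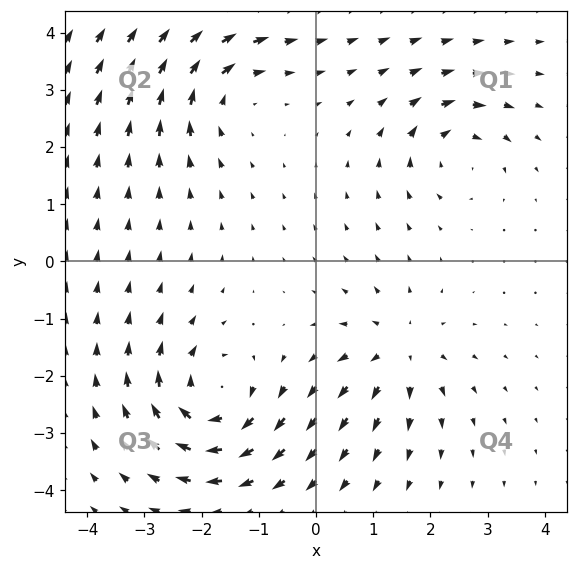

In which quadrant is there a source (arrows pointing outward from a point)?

Q4

The source sits at approximately (1.5, -1.5), which lies in quadrant Q4. The divergence there is about +4, positive as expected for a source.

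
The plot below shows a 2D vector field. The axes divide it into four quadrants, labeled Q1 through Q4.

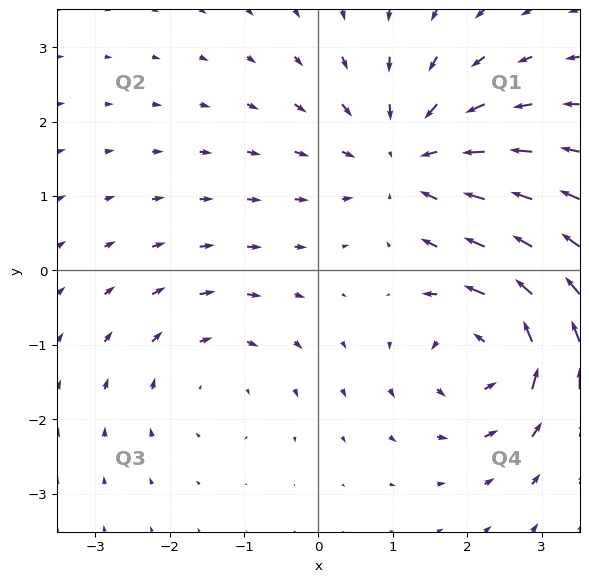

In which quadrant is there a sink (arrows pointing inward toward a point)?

The sink sits at approximately (1.2, 1.5), which lies in quadrant Q1. The divergence there is about -4, negative as expected for a sink.

Q1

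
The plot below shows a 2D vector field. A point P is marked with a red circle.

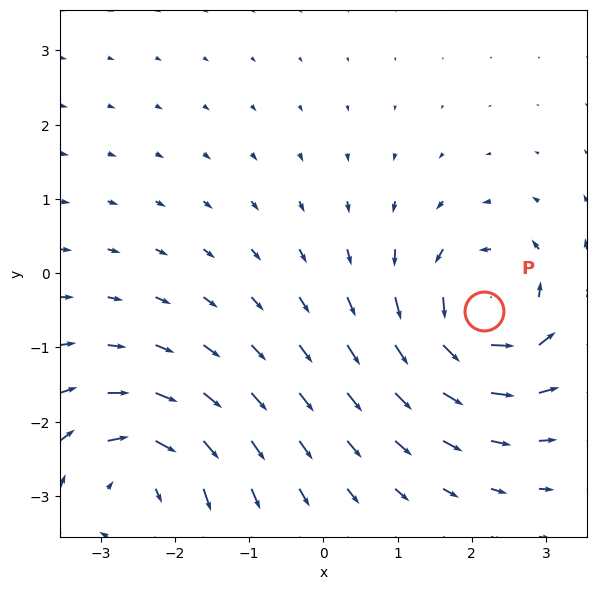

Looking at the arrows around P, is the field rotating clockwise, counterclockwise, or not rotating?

counterclockwise

Near P at (2.2, -0.5) the arrows circulate counterclockwise. The curl (z-component) there is about +6; positive curl means counterclockwise rotation.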